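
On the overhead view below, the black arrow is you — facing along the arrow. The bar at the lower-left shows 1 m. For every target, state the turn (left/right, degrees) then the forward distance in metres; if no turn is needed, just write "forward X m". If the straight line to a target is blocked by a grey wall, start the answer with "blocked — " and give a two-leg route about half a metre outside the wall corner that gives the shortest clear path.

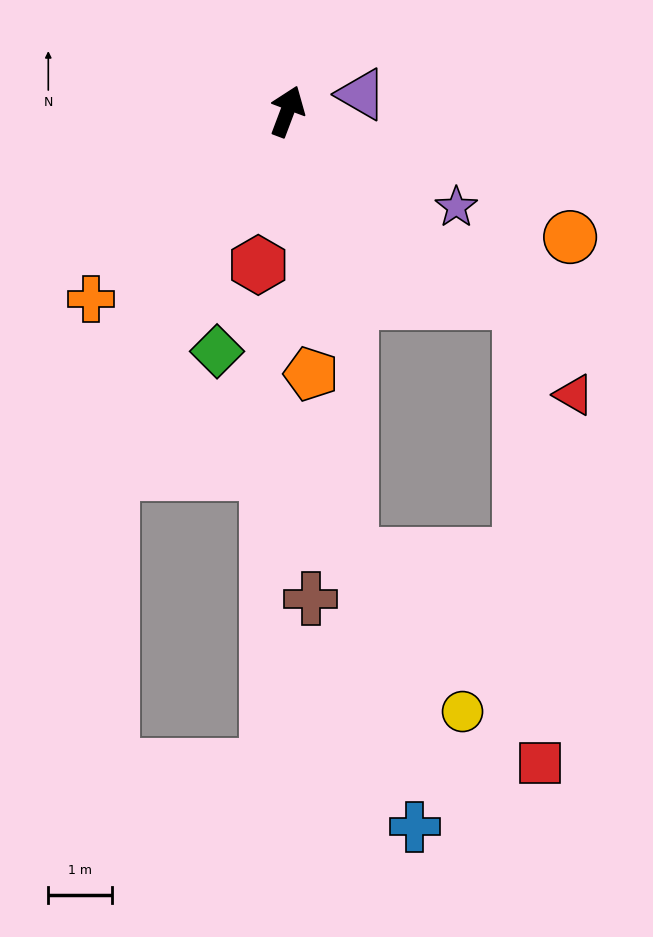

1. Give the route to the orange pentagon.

turn right 154°, forward 4.1 m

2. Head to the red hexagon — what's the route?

turn right 170°, forward 2.5 m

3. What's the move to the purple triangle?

turn right 56°, forward 1.2 m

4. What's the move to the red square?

blocked — turn right 109°, forward 4.7 m, then turn right 48°, forward 7.2 m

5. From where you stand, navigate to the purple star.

turn right 99°, forward 3.0 m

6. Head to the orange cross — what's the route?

turn left 154°, forward 4.3 m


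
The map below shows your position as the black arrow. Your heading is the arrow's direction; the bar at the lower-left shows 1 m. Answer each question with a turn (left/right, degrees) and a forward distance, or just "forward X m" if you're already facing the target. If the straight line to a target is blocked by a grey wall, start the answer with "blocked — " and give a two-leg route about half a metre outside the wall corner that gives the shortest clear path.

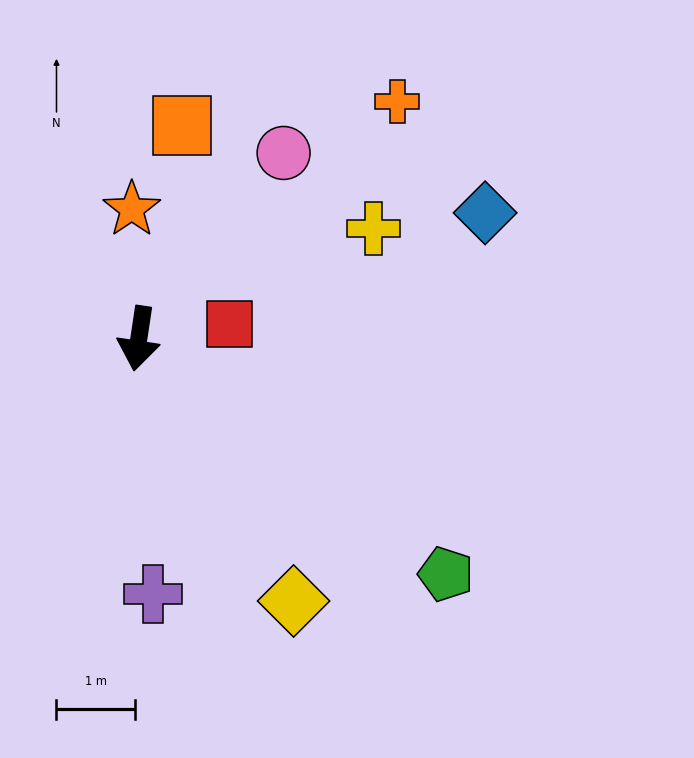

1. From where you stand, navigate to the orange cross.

turn left 141°, forward 4.5 m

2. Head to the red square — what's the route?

turn left 108°, forward 1.2 m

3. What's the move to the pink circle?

turn left 151°, forward 3.0 m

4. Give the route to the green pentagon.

turn left 61°, forward 4.9 m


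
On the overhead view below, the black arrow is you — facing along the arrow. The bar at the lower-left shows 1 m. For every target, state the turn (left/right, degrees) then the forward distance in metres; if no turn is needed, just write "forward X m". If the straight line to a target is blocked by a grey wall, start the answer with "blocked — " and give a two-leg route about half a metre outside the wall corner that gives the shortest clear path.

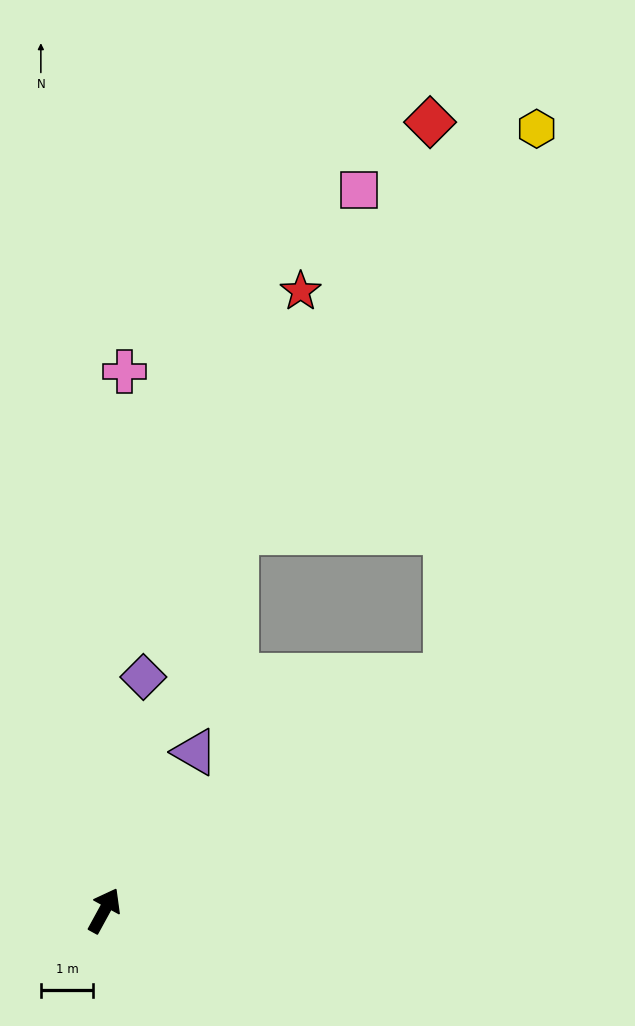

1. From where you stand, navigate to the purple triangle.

forward 3.5 m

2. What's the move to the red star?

turn left 11°, forward 12.4 m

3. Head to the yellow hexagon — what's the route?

blocked — turn right 27°, forward 7.9 m, then turn left 46°, forward 10.6 m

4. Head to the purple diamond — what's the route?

turn left 19°, forward 4.5 m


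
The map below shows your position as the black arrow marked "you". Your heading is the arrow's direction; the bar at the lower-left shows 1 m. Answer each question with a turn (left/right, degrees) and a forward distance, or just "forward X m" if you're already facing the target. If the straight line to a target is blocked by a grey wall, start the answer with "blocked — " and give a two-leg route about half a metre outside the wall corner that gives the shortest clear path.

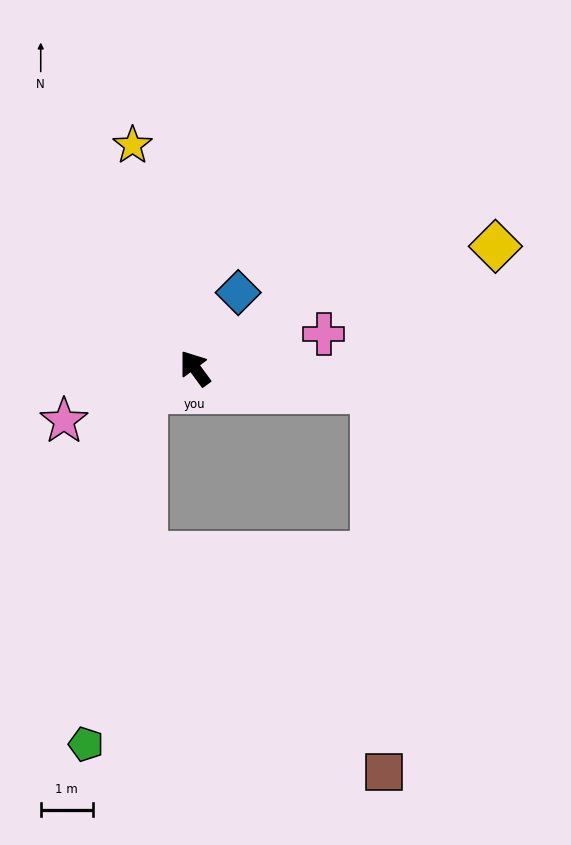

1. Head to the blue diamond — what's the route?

turn right 66°, forward 1.7 m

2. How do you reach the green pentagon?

blocked — turn left 79°, forward 1.1 m, then turn left 55°, forward 6.8 m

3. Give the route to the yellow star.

turn right 21°, forward 4.4 m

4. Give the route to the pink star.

turn left 76°, forward 2.7 m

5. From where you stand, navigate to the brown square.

blocked — turn right 134°, forward 3.4 m, then turn right 81°, forward 7.3 m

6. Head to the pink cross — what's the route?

turn right 111°, forward 2.6 m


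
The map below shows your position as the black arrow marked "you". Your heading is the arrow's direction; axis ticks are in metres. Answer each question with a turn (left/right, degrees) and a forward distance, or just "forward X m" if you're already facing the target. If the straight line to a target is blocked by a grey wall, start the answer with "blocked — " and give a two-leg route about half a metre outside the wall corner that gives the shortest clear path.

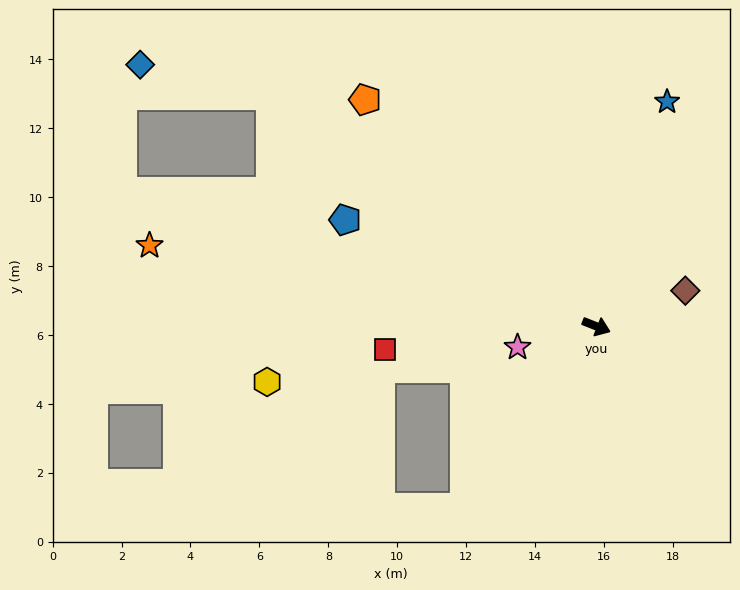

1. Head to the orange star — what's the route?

turn right 169°, forward 13.2 m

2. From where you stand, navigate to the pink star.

turn right 144°, forward 2.4 m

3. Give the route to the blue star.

turn left 94°, forward 6.8 m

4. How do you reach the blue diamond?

blocked — turn left 166°, forward 11.6 m, then turn left 22°, forward 3.9 m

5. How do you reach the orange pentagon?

turn left 157°, forward 9.4 m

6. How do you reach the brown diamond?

turn left 43°, forward 2.8 m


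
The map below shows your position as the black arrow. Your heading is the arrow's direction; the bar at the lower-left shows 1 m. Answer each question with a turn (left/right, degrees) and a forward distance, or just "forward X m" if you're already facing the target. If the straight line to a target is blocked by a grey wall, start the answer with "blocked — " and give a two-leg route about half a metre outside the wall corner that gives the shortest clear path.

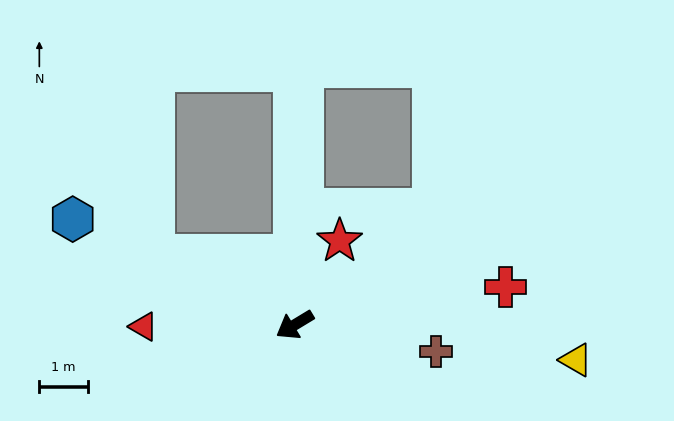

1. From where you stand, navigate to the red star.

turn right 149°, forward 2.0 m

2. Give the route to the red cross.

turn left 159°, forward 4.4 m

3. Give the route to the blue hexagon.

turn right 57°, forward 5.1 m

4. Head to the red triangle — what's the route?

turn right 31°, forward 3.1 m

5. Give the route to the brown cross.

turn left 138°, forward 3.0 m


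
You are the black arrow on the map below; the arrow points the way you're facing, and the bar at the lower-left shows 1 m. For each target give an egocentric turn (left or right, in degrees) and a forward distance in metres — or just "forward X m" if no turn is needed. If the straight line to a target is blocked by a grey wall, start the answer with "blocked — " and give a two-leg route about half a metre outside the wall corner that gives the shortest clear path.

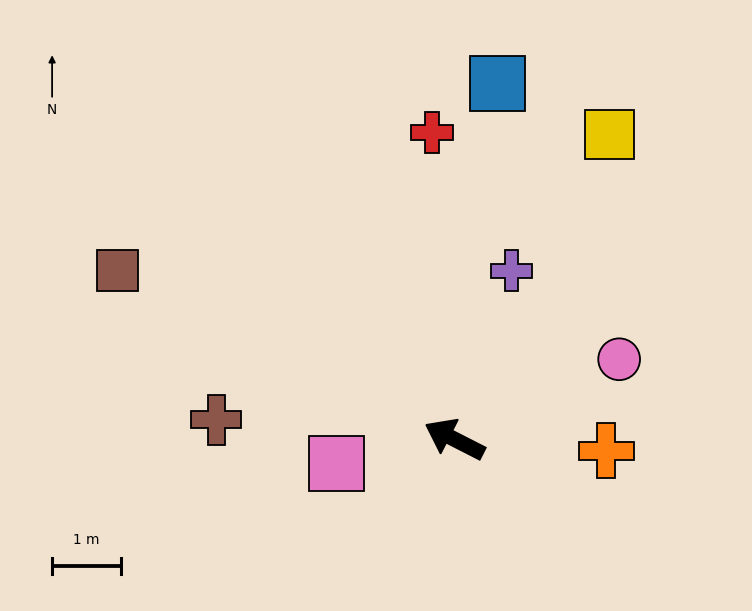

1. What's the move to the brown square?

forward 5.5 m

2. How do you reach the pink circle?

turn right 127°, forward 2.7 m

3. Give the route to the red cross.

turn right 59°, forward 4.5 m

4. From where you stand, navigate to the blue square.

turn right 70°, forward 5.2 m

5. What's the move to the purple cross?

turn right 82°, forward 2.6 m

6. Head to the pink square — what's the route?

turn left 39°, forward 1.8 m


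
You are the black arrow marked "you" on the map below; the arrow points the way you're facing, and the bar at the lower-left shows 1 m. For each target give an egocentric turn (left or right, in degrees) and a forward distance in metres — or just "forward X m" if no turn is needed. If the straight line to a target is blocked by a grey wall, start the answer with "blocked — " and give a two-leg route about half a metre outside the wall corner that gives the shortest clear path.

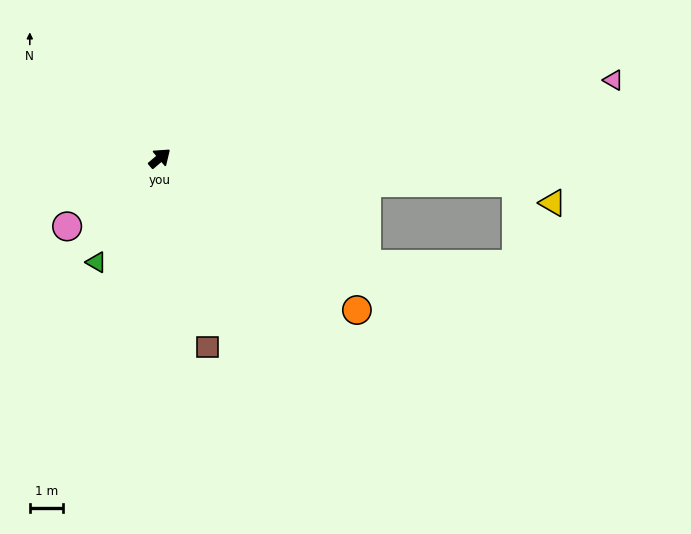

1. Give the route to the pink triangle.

turn right 31°, forward 13.7 m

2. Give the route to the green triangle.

turn right 162°, forward 3.6 m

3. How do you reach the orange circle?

turn right 78°, forward 7.4 m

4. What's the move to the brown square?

turn right 116°, forward 5.8 m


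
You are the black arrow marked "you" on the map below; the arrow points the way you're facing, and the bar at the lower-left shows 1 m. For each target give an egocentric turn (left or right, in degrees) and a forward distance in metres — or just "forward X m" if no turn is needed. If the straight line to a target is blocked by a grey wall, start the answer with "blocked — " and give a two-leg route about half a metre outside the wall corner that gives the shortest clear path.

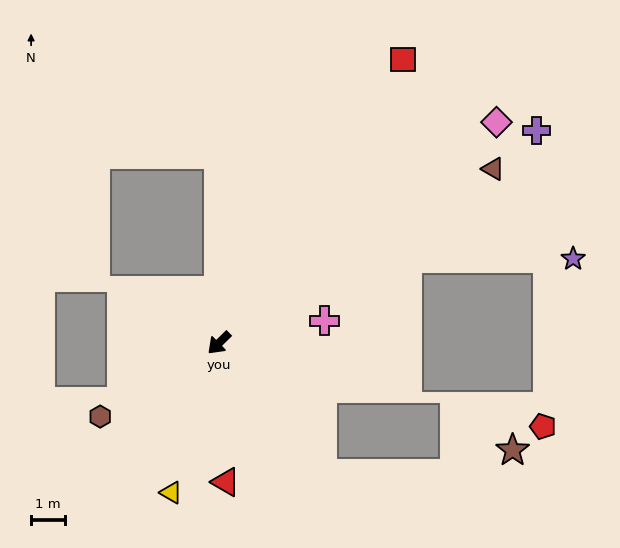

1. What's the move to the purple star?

blocked — turn left 160°, forward 6.0 m, then turn right 25°, forward 4.8 m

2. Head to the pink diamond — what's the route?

turn left 174°, forward 10.4 m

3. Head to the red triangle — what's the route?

turn left 48°, forward 4.1 m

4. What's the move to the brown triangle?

turn left 168°, forward 9.5 m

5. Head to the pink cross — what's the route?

turn left 147°, forward 3.2 m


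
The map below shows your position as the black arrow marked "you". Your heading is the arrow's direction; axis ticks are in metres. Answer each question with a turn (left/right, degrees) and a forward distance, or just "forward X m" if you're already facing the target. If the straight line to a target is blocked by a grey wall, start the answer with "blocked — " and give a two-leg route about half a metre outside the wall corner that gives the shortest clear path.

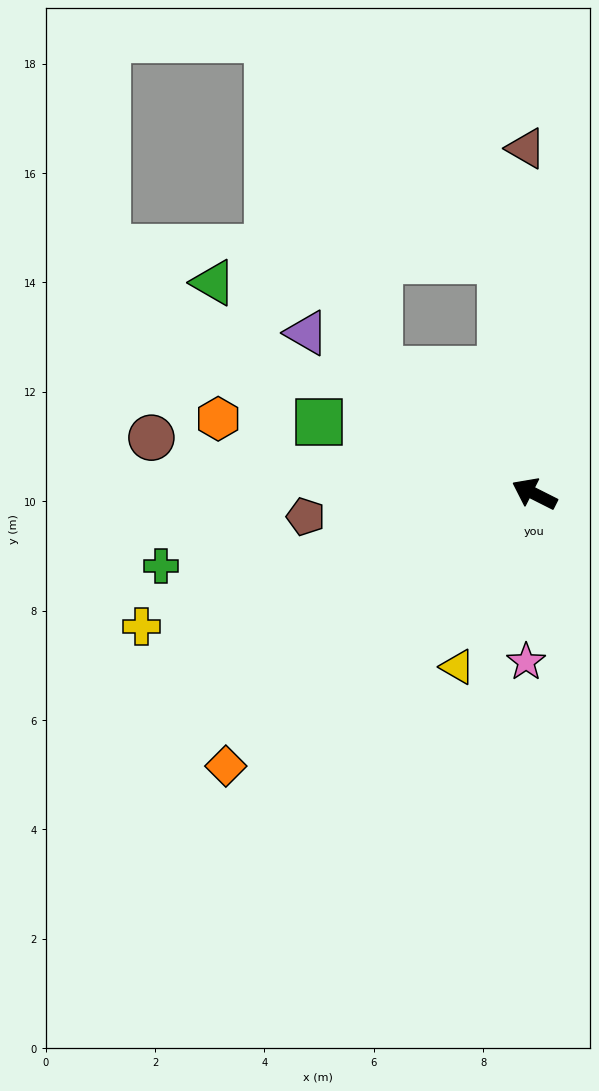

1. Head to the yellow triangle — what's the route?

turn left 93°, forward 3.5 m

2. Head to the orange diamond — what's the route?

turn left 68°, forward 7.5 m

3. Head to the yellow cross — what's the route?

turn left 45°, forward 7.6 m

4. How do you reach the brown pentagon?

turn left 32°, forward 4.2 m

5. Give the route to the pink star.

turn left 114°, forward 3.1 m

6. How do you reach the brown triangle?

turn right 62°, forward 6.3 m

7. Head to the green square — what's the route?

turn left 8°, forward 4.1 m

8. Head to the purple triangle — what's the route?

turn right 8°, forward 5.1 m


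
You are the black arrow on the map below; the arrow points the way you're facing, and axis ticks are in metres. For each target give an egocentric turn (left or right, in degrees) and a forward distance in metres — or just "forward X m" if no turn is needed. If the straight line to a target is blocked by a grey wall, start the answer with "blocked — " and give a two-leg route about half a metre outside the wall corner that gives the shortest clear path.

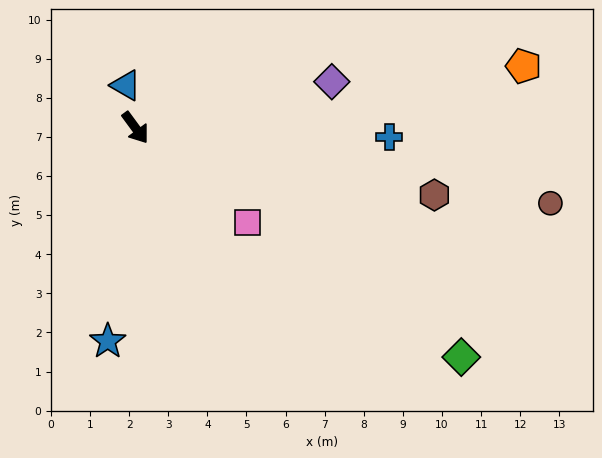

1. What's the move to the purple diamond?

turn left 67°, forward 5.2 m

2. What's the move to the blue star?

turn right 44°, forward 5.5 m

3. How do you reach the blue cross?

turn left 52°, forward 6.5 m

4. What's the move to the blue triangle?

turn left 156°, forward 1.1 m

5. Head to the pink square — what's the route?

turn left 14°, forward 3.8 m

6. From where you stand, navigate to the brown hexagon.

turn left 41°, forward 7.8 m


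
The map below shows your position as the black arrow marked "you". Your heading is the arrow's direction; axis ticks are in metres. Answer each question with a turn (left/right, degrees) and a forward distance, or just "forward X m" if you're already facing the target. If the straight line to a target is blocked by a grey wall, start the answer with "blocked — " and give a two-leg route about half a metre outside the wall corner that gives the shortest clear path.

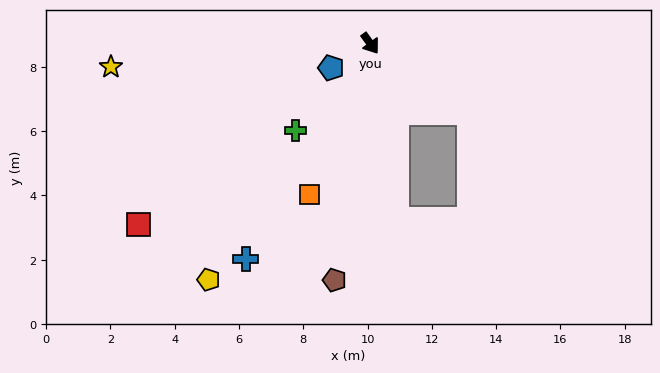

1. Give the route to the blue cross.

turn right 66°, forward 7.7 m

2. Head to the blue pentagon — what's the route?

turn right 94°, forward 1.4 m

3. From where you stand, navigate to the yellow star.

turn right 121°, forward 8.1 m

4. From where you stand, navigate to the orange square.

turn right 58°, forward 5.1 m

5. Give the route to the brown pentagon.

turn right 44°, forward 7.4 m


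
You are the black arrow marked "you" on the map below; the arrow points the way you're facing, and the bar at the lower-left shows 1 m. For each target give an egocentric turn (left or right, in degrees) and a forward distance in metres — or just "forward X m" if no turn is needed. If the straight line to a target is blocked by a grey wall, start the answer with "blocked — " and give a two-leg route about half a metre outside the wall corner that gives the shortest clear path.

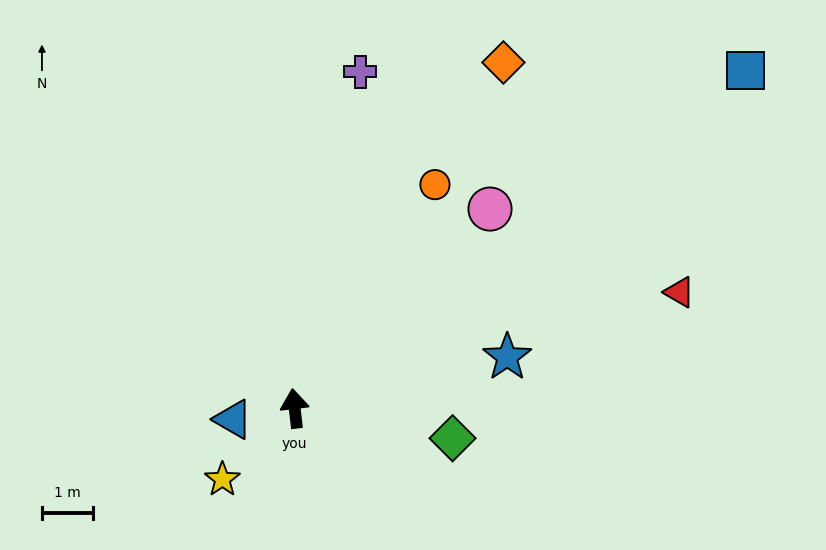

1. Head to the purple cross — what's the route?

turn right 18°, forward 6.7 m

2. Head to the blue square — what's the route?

turn right 60°, forward 11.0 m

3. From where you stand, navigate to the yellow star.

turn left 128°, forward 2.0 m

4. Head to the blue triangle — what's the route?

turn left 93°, forward 1.2 m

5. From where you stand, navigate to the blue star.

turn right 83°, forward 4.3 m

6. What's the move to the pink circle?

turn right 51°, forward 5.4 m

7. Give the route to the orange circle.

turn right 39°, forward 5.1 m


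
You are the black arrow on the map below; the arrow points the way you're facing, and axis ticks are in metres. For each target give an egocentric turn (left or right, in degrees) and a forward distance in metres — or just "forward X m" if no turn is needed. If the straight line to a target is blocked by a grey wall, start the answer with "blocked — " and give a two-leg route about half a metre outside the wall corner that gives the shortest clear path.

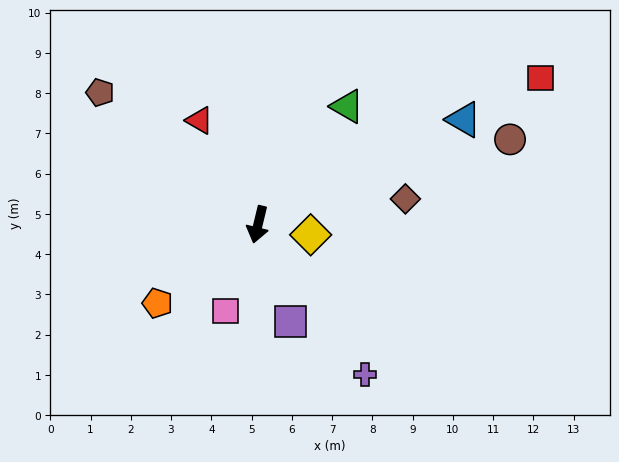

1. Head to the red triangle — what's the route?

turn right 137°, forward 3.0 m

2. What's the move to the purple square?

turn left 32°, forward 2.5 m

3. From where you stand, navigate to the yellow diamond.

turn left 93°, forward 1.3 m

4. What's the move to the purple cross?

turn left 49°, forward 4.6 m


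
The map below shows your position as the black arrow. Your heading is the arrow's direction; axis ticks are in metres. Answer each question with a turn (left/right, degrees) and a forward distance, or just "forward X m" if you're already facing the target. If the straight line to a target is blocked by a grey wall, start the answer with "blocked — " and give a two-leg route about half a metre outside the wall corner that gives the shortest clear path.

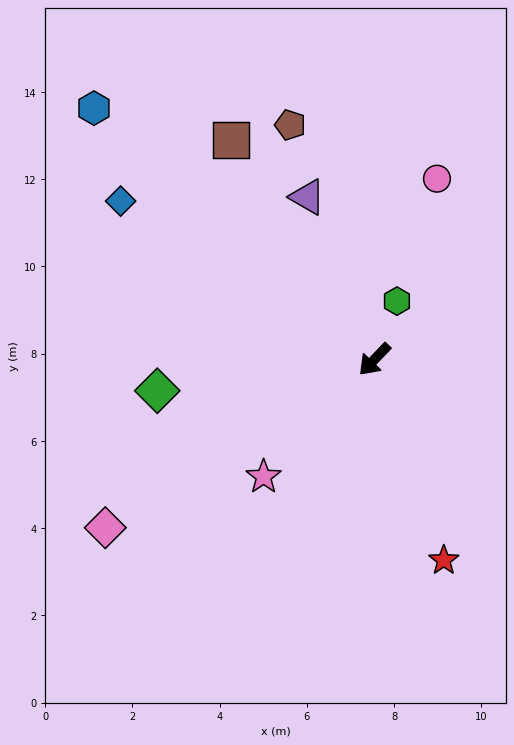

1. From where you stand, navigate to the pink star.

forward 3.7 m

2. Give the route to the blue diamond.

turn right 78°, forward 6.9 m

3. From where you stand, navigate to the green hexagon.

turn right 157°, forward 1.4 m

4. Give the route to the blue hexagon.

turn right 88°, forward 8.6 m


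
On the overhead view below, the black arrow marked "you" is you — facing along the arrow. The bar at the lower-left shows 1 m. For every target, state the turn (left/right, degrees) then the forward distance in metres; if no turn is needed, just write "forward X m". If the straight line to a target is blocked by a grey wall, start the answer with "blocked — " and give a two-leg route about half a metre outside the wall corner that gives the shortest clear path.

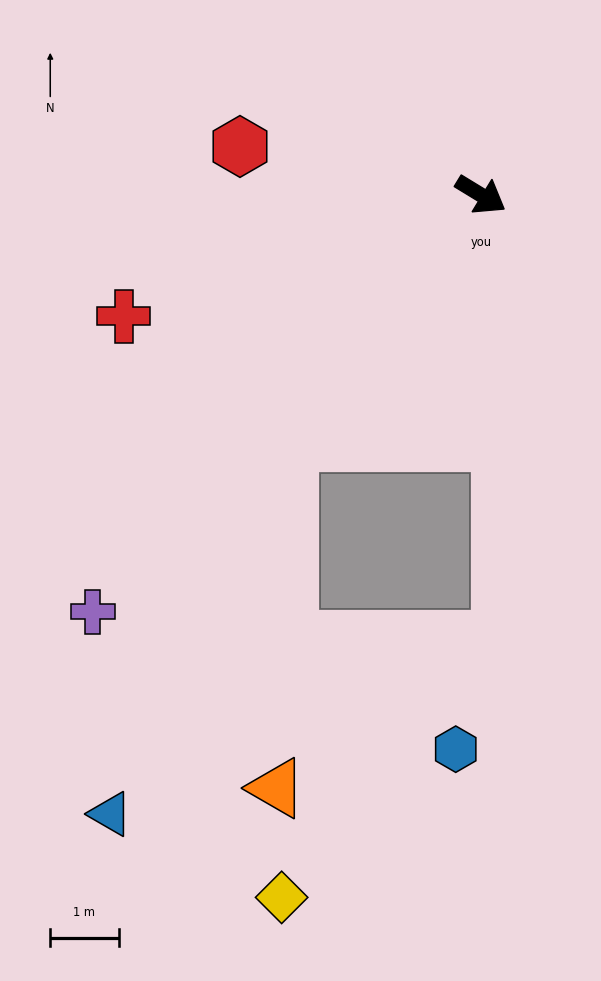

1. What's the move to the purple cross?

turn right 102°, forward 8.3 m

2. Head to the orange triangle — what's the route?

blocked — turn right 96°, forward 4.6 m, then turn left 35°, forward 5.1 m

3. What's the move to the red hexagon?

turn right 160°, forward 3.6 m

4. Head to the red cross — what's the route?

turn right 130°, forward 5.5 m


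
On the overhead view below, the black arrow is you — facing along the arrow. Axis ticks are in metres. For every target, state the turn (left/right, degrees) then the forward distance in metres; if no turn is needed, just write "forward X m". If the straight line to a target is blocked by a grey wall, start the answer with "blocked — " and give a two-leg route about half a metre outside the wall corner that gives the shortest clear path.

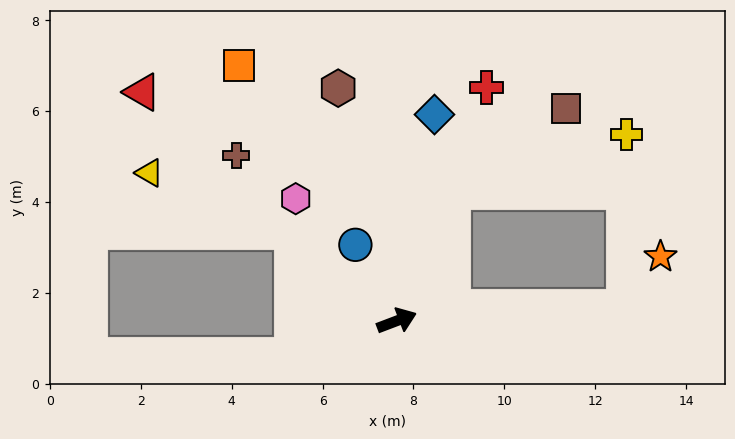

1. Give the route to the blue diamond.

turn left 59°, forward 4.6 m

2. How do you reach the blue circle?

turn left 98°, forward 1.9 m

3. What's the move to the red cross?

turn left 48°, forward 5.5 m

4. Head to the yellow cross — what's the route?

blocked — turn left 46°, forward 3.1 m, then turn right 49°, forward 4.0 m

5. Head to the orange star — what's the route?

blocked — turn right 18°, forward 5.0 m, then turn left 53°, forward 1.4 m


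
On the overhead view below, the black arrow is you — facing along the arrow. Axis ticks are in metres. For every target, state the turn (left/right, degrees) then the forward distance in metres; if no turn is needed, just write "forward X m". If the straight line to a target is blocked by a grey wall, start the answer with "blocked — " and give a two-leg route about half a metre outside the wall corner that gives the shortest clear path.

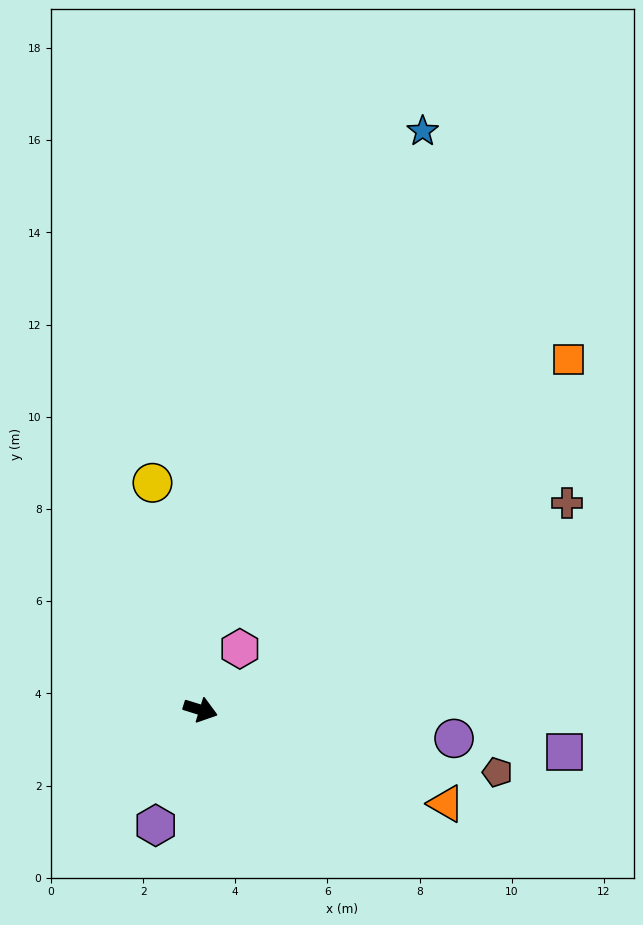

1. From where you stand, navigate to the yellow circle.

turn left 119°, forward 5.0 m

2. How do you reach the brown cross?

turn left 47°, forward 9.1 m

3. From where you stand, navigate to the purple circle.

turn left 11°, forward 5.5 m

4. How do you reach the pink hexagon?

turn left 74°, forward 1.6 m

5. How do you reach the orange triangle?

turn right 4°, forward 5.7 m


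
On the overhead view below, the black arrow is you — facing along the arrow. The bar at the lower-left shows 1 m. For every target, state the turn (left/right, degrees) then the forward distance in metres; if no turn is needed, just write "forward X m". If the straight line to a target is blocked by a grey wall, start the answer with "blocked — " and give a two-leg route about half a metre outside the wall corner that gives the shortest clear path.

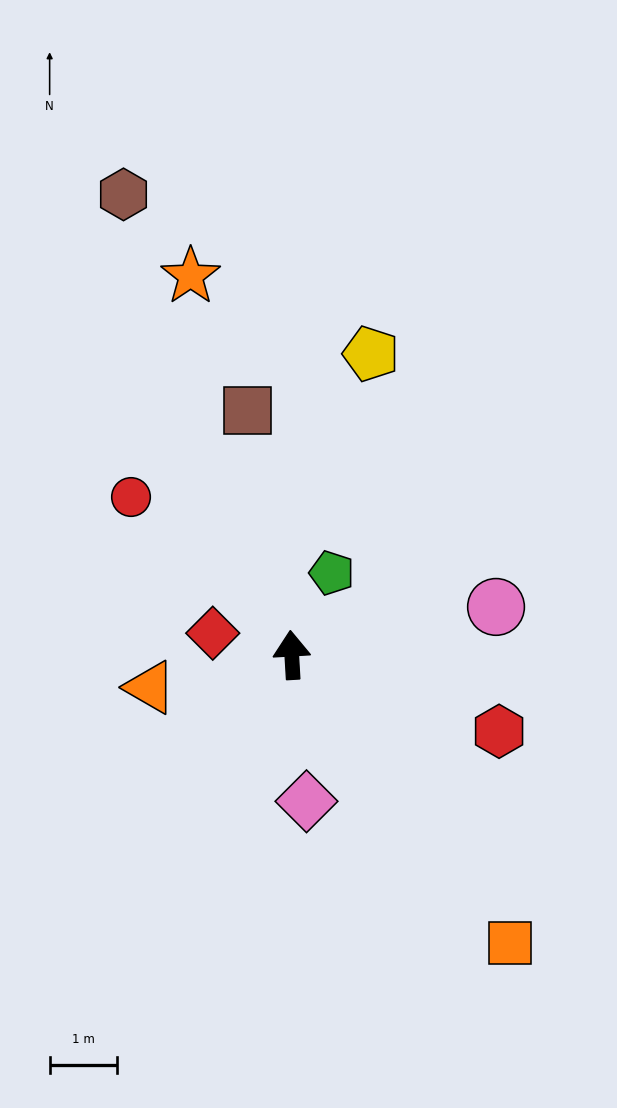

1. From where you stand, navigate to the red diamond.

turn left 71°, forward 1.2 m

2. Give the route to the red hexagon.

turn right 114°, forward 3.3 m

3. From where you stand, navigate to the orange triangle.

turn left 100°, forward 2.2 m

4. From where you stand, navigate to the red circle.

turn left 42°, forward 3.4 m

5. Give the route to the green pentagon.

turn right 29°, forward 1.4 m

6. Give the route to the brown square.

turn left 7°, forward 3.7 m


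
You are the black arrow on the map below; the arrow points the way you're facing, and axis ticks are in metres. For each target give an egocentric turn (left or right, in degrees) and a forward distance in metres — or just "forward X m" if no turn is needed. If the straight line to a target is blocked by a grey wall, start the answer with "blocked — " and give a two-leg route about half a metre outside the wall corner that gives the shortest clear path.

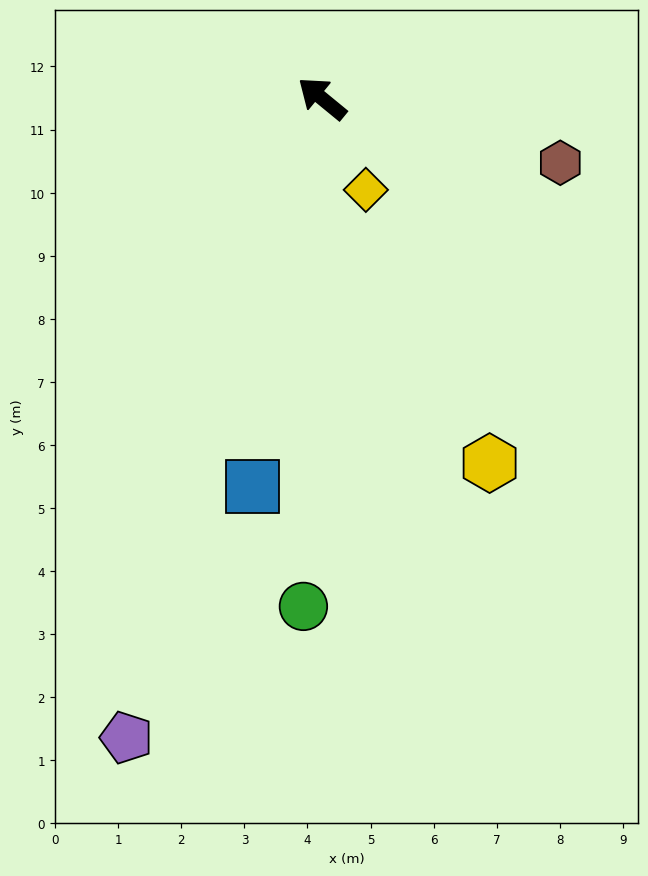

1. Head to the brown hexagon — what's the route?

turn right 156°, forward 3.9 m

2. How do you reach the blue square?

turn left 119°, forward 6.3 m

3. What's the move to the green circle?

turn left 127°, forward 8.1 m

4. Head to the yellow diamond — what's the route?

turn left 155°, forward 1.6 m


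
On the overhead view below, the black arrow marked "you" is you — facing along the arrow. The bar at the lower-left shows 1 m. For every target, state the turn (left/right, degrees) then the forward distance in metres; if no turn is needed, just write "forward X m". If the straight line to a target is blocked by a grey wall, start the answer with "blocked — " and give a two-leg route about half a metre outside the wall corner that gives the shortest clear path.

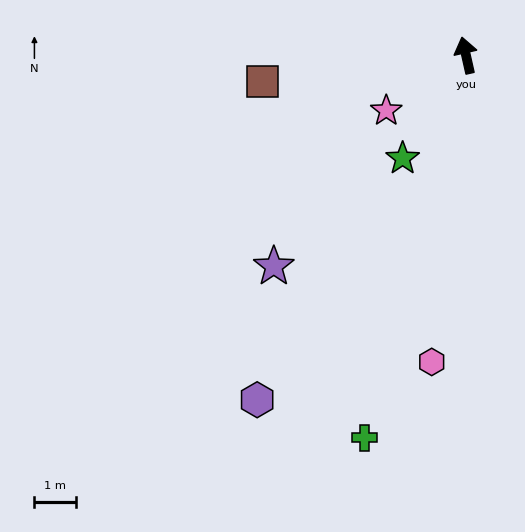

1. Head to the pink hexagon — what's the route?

turn left 161°, forward 7.3 m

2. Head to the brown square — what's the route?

turn left 85°, forward 4.9 m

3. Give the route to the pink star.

turn left 112°, forward 2.3 m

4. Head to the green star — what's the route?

turn left 136°, forward 2.9 m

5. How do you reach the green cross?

turn left 152°, forward 9.4 m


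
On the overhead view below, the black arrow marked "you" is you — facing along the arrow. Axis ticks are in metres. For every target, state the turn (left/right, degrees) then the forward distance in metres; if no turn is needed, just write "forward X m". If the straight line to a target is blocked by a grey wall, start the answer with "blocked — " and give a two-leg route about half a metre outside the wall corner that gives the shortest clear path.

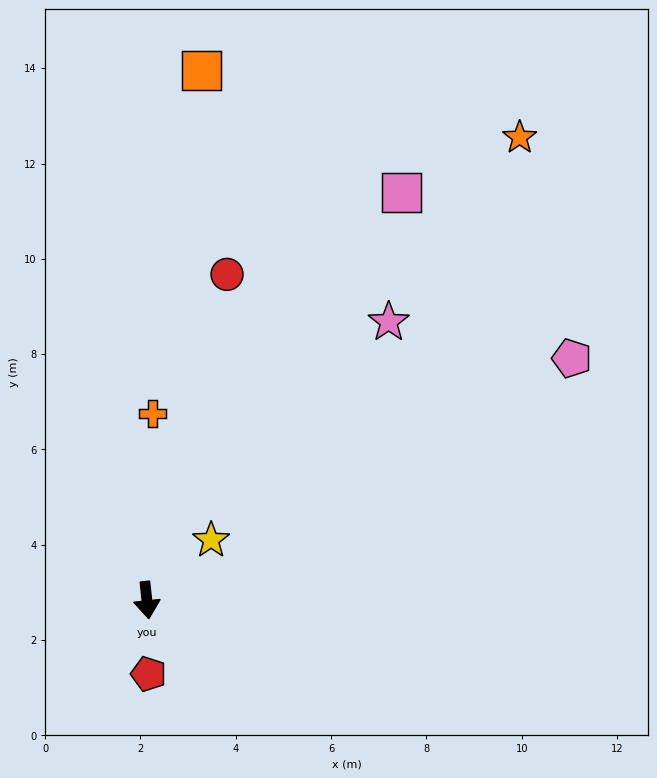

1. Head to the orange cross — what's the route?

turn left 172°, forward 3.9 m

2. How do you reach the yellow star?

turn left 127°, forward 1.8 m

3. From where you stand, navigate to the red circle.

turn left 160°, forward 7.0 m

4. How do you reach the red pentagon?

turn right 5°, forward 1.5 m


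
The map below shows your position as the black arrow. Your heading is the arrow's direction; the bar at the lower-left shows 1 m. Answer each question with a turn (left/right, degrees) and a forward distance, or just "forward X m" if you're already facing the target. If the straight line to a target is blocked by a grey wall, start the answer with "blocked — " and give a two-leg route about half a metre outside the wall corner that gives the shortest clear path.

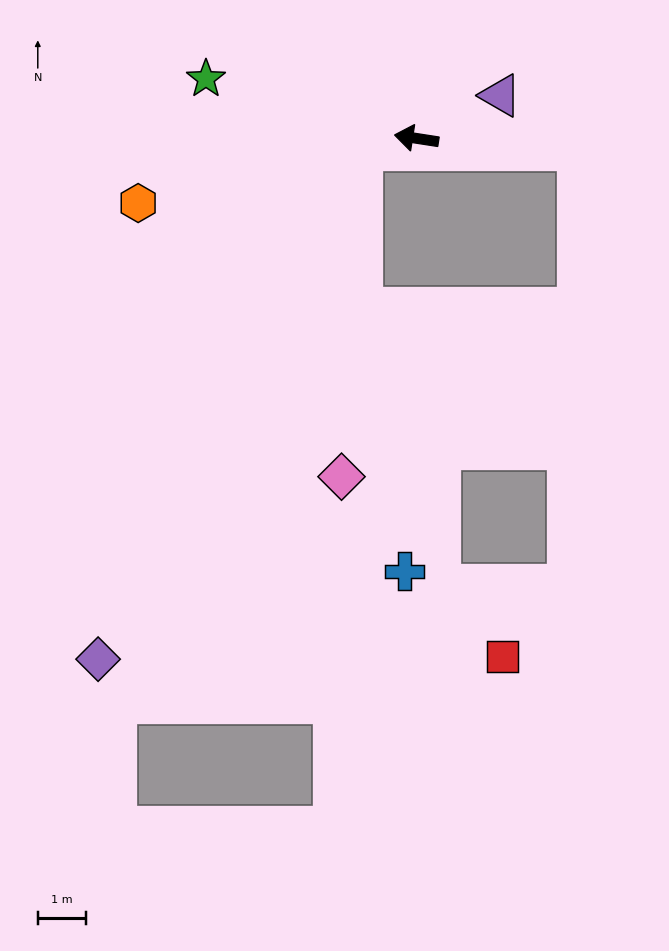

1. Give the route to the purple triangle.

turn right 144°, forward 2.0 m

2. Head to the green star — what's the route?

turn right 7°, forward 4.6 m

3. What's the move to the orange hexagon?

turn left 22°, forward 5.9 m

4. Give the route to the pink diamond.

blocked — turn left 21°, forward 1.2 m, then turn left 74°, forward 6.8 m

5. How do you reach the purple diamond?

blocked — turn left 21°, forward 1.2 m, then turn left 50°, forward 11.9 m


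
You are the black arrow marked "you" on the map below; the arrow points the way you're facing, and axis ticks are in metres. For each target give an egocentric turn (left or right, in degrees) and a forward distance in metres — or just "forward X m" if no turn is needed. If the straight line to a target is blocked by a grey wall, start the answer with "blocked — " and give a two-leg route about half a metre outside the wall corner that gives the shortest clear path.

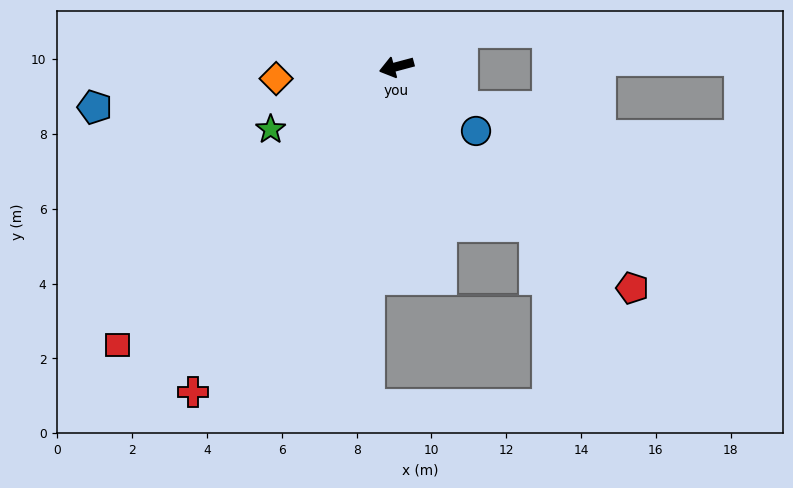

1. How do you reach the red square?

turn left 30°, forward 10.5 m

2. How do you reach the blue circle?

turn left 126°, forward 2.7 m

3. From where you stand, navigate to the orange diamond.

turn right 9°, forward 3.2 m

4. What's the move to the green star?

turn left 12°, forward 3.8 m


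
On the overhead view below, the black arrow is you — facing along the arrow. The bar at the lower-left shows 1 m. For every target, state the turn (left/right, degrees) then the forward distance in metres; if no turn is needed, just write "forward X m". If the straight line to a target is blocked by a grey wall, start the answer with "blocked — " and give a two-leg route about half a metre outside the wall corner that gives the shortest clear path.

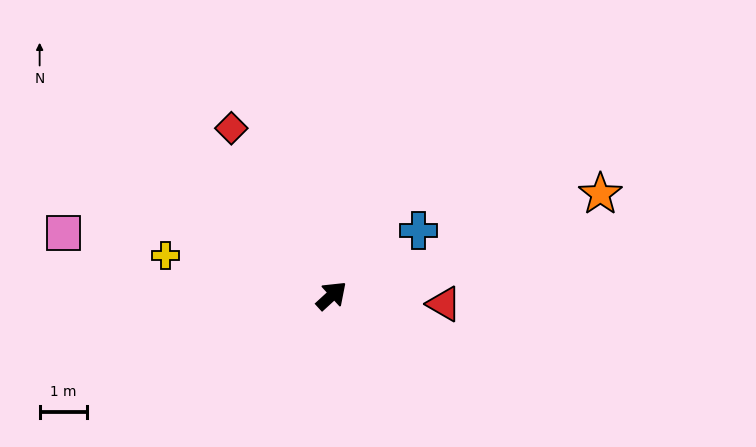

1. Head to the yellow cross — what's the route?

turn left 124°, forward 3.6 m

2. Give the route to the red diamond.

turn left 78°, forward 4.1 m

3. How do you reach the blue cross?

turn right 6°, forward 2.3 m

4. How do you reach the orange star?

turn right 22°, forward 6.0 m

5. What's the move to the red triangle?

turn right 47°, forward 2.4 m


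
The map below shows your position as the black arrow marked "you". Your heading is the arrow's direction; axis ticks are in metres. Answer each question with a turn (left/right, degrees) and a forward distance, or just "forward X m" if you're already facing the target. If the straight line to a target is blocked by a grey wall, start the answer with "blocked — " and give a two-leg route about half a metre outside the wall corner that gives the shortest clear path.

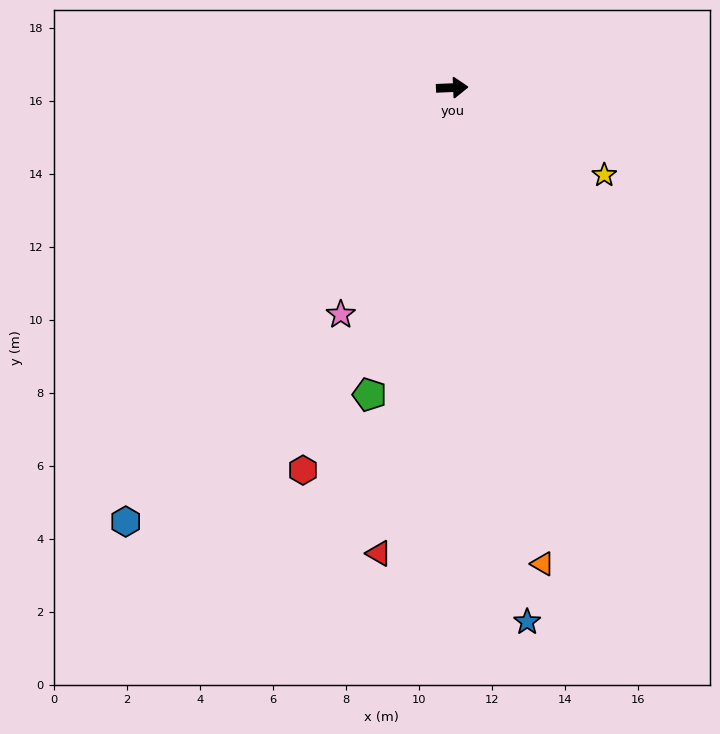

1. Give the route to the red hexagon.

turn right 114°, forward 11.2 m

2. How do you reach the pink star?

turn right 119°, forward 6.9 m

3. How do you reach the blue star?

turn right 84°, forward 14.8 m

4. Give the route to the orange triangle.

turn right 82°, forward 13.3 m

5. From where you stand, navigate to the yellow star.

turn right 32°, forward 4.8 m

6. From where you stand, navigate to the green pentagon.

turn right 107°, forward 8.7 m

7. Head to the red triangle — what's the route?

turn right 101°, forward 12.9 m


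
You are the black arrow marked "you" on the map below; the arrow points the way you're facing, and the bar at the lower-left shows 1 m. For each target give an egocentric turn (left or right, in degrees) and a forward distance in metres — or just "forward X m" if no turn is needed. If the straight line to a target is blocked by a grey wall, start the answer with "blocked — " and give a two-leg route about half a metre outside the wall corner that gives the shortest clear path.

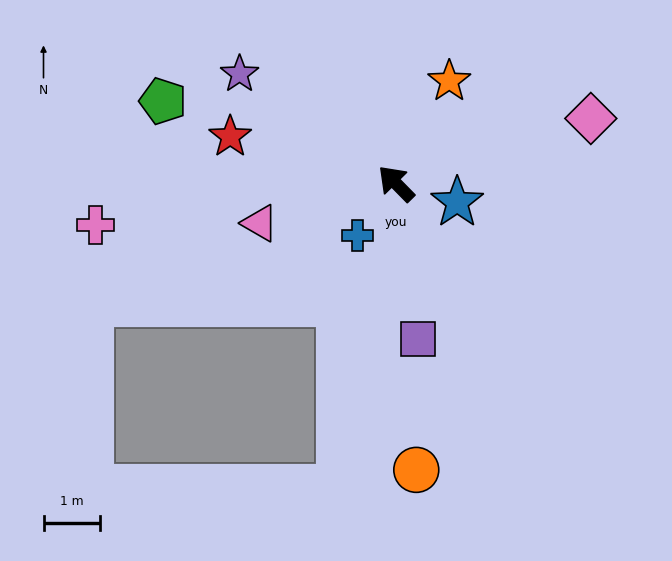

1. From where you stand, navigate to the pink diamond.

turn right 116°, forward 3.7 m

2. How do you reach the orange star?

turn right 72°, forward 2.1 m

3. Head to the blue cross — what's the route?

turn left 99°, forward 1.1 m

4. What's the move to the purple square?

turn left 143°, forward 2.8 m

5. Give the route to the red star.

turn left 30°, forward 3.1 m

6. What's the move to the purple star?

turn left 11°, forward 3.4 m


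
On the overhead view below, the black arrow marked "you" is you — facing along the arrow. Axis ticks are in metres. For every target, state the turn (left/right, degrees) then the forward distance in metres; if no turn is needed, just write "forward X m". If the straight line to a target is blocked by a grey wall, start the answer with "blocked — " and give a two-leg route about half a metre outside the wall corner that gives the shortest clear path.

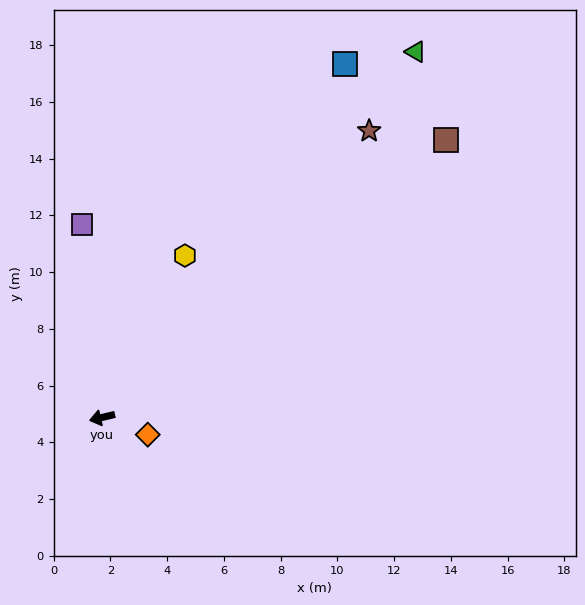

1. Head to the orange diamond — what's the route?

turn left 146°, forward 1.7 m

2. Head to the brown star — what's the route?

turn right 146°, forward 13.8 m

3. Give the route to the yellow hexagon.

turn right 130°, forward 6.4 m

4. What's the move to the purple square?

turn right 97°, forward 6.8 m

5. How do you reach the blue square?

turn right 138°, forward 15.1 m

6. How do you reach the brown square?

turn right 154°, forward 15.6 m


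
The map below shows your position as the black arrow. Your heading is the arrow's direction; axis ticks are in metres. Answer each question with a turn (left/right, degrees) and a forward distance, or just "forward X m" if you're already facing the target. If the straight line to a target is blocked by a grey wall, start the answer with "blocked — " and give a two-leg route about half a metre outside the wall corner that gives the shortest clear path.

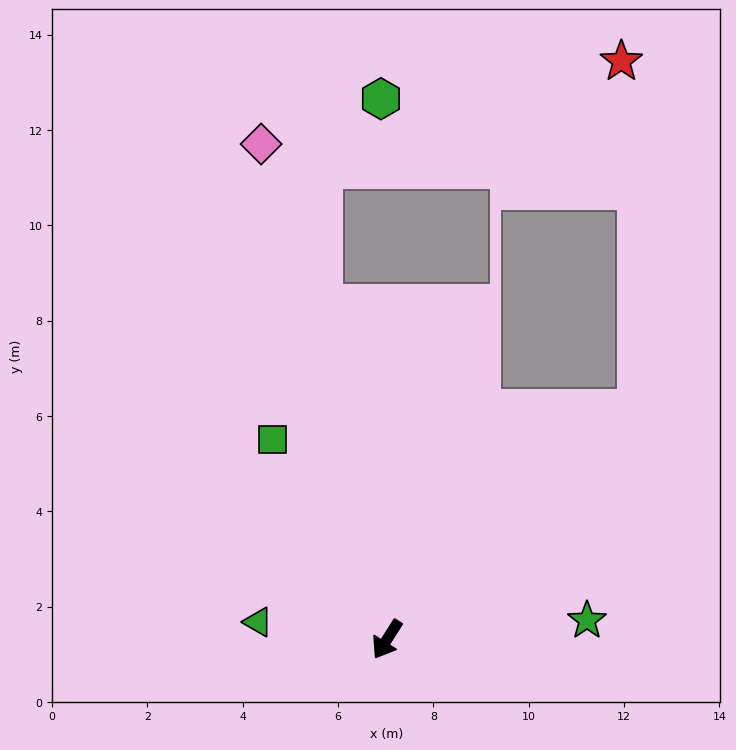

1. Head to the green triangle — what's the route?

turn right 65°, forward 2.7 m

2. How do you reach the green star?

turn left 128°, forward 4.2 m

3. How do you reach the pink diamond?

turn right 133°, forward 10.7 m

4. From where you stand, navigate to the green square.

turn right 118°, forward 4.8 m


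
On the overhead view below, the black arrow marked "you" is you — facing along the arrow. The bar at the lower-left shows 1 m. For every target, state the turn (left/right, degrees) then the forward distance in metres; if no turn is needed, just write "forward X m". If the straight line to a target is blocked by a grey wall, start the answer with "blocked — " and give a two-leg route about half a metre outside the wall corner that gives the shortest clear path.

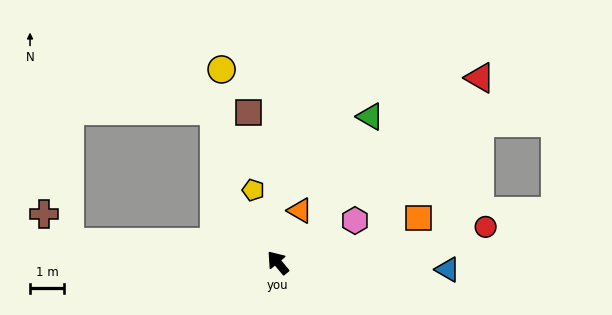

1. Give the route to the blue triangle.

turn right 132°, forward 4.9 m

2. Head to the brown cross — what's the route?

blocked — turn left 45°, forward 6.1 m, then turn right 42°, forward 1.1 m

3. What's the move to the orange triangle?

turn right 63°, forward 1.6 m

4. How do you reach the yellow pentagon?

turn right 21°, forward 2.2 m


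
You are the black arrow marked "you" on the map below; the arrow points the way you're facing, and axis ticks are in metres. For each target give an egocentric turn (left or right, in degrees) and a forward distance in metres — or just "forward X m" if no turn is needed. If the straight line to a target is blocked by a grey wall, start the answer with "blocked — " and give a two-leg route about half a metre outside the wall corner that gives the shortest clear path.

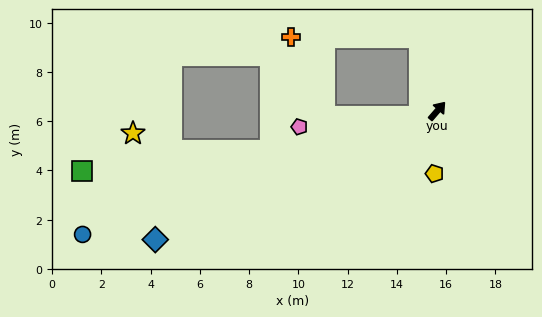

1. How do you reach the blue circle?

turn left 150°, forward 15.3 m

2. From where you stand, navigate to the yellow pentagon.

turn right 142°, forward 2.6 m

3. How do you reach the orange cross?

blocked — turn left 55°, forward 3.0 m, then turn left 75°, forward 5.2 m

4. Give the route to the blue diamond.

turn left 155°, forward 12.6 m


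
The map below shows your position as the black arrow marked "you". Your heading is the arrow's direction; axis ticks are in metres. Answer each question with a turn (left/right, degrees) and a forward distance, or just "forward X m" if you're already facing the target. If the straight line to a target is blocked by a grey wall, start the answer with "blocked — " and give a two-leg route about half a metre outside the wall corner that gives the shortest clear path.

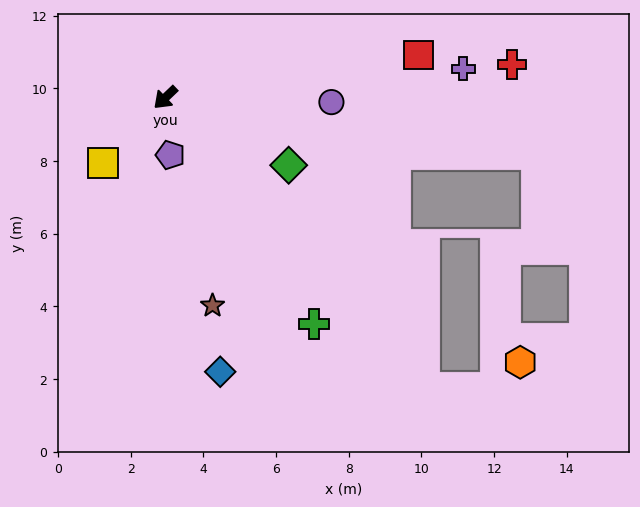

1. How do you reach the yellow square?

turn left 3°, forward 2.5 m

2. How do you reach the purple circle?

turn left 135°, forward 4.6 m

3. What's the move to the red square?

turn left 146°, forward 7.1 m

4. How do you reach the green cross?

turn left 80°, forward 7.4 m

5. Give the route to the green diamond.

turn left 108°, forward 3.9 m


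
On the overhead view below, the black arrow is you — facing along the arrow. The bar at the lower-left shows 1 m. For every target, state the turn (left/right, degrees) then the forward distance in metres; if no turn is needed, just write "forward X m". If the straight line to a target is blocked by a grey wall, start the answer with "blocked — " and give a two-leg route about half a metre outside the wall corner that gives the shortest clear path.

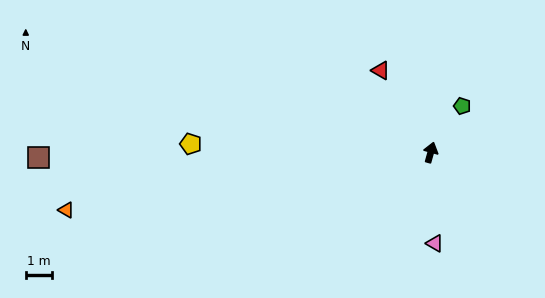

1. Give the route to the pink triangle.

turn right 162°, forward 3.4 m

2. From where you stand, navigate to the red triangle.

turn left 47°, forward 3.6 m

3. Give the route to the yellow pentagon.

turn left 104°, forward 9.0 m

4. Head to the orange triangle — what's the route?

turn left 115°, forward 13.9 m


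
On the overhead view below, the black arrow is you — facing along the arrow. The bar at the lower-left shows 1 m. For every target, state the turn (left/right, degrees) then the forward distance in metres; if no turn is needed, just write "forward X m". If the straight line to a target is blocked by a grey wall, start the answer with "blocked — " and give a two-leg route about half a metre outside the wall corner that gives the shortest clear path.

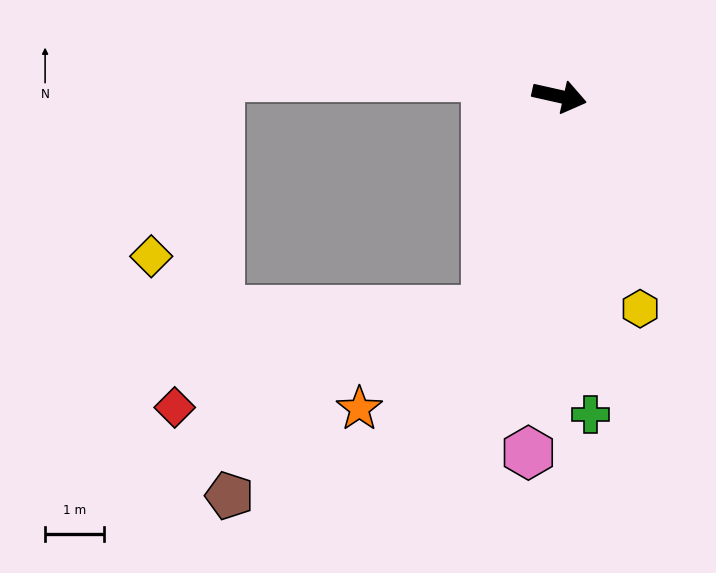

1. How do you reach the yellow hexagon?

turn right 57°, forward 3.8 m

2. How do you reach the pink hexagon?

turn right 82°, forward 6.0 m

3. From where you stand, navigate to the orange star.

blocked — turn right 96°, forward 3.8 m, then turn right 34°, forward 2.7 m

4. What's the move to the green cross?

turn right 72°, forward 5.4 m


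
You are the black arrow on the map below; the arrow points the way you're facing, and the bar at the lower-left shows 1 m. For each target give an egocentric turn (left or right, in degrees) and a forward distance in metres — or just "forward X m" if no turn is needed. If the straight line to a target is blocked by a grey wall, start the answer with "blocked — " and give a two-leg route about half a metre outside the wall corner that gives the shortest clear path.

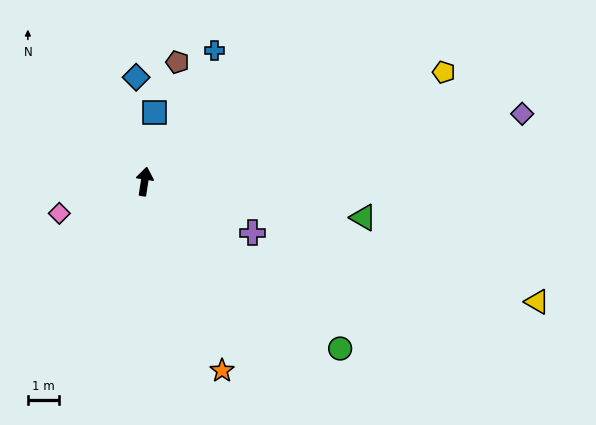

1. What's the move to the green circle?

turn right 122°, forward 8.3 m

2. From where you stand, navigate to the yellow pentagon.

turn right 61°, forward 10.3 m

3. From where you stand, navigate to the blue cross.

turn right 19°, forward 4.8 m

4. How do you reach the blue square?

forward 2.3 m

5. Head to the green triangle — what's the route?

turn right 91°, forward 7.2 m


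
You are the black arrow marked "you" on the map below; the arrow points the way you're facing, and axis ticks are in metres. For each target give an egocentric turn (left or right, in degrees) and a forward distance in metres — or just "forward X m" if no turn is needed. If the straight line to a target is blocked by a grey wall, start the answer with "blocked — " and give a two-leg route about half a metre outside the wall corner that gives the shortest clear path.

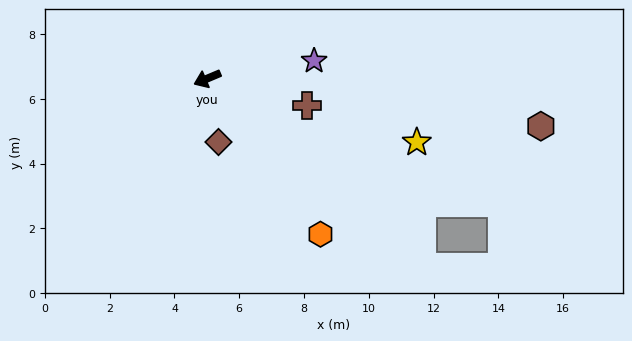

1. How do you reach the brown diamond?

turn left 77°, forward 2.0 m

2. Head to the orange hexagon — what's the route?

turn left 103°, forward 5.9 m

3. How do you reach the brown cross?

turn left 142°, forward 3.2 m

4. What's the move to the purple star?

turn left 167°, forward 3.3 m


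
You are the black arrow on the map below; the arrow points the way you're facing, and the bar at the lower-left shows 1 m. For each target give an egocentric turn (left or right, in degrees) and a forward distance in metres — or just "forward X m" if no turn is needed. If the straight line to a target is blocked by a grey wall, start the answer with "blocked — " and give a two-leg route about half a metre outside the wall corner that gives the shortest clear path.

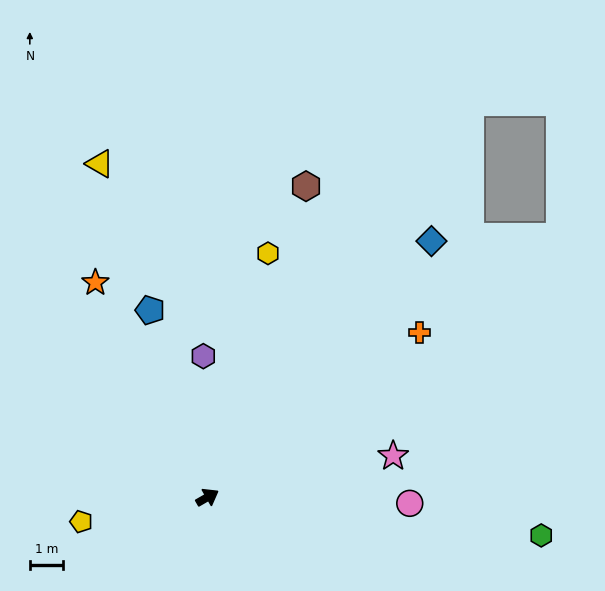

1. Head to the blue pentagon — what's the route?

turn left 77°, forward 5.8 m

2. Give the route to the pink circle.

turn right 32°, forward 6.0 m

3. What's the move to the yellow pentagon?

turn left 161°, forward 3.8 m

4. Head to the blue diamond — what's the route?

turn left 19°, forward 10.1 m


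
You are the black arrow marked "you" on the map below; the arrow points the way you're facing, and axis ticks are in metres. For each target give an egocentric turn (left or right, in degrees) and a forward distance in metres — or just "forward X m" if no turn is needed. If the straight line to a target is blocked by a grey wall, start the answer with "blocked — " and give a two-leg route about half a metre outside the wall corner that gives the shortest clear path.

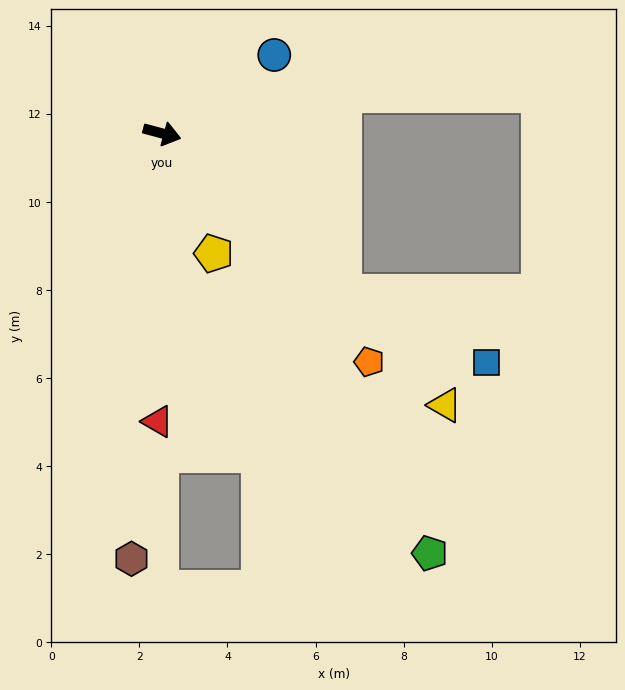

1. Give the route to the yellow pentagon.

turn right 52°, forward 3.0 m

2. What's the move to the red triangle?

turn right 76°, forward 6.5 m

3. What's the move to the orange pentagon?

turn right 33°, forward 7.0 m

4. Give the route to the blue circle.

turn left 50°, forward 3.1 m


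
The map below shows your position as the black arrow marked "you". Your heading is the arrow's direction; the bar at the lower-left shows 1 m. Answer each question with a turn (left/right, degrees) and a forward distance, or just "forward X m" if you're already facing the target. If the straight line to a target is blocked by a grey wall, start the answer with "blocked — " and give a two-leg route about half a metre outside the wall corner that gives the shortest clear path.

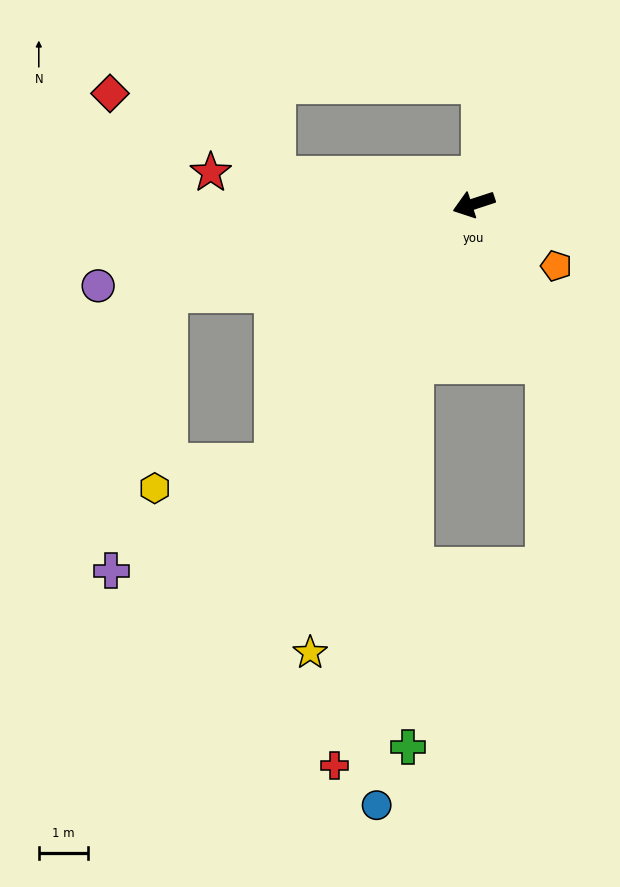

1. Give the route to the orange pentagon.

turn left 125°, forward 2.1 m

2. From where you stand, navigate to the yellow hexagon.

blocked — turn left 34°, forward 6.7 m, then turn right 41°, forward 2.5 m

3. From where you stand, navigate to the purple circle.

turn right 6°, forward 7.8 m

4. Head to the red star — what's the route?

turn right 25°, forward 5.4 m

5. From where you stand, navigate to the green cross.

blocked — turn left 51°, forward 3.5 m, then turn left 20°, forward 7.8 m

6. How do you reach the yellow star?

turn left 52°, forward 9.7 m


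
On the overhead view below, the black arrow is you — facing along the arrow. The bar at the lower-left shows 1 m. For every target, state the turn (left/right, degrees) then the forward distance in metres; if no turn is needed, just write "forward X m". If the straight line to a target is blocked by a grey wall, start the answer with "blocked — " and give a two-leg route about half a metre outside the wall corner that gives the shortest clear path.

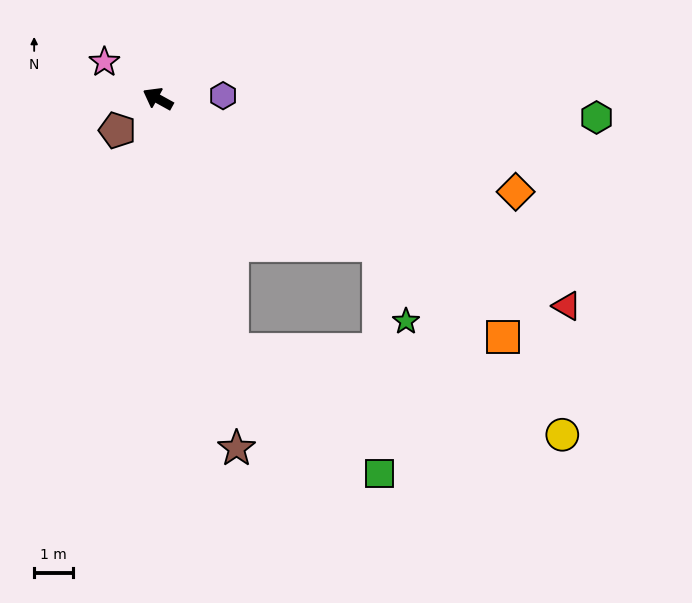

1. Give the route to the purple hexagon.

turn right 148°, forward 1.7 m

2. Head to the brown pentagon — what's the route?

turn left 67°, forward 1.3 m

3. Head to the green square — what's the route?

blocked — turn left 136°, forward 6.8 m, then turn left 33°, forward 5.0 m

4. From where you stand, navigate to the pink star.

turn right 6°, forward 1.7 m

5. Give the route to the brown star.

turn left 132°, forward 9.3 m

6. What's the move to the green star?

blocked — turn left 175°, forward 6.9 m, then turn right 36°, forward 2.1 m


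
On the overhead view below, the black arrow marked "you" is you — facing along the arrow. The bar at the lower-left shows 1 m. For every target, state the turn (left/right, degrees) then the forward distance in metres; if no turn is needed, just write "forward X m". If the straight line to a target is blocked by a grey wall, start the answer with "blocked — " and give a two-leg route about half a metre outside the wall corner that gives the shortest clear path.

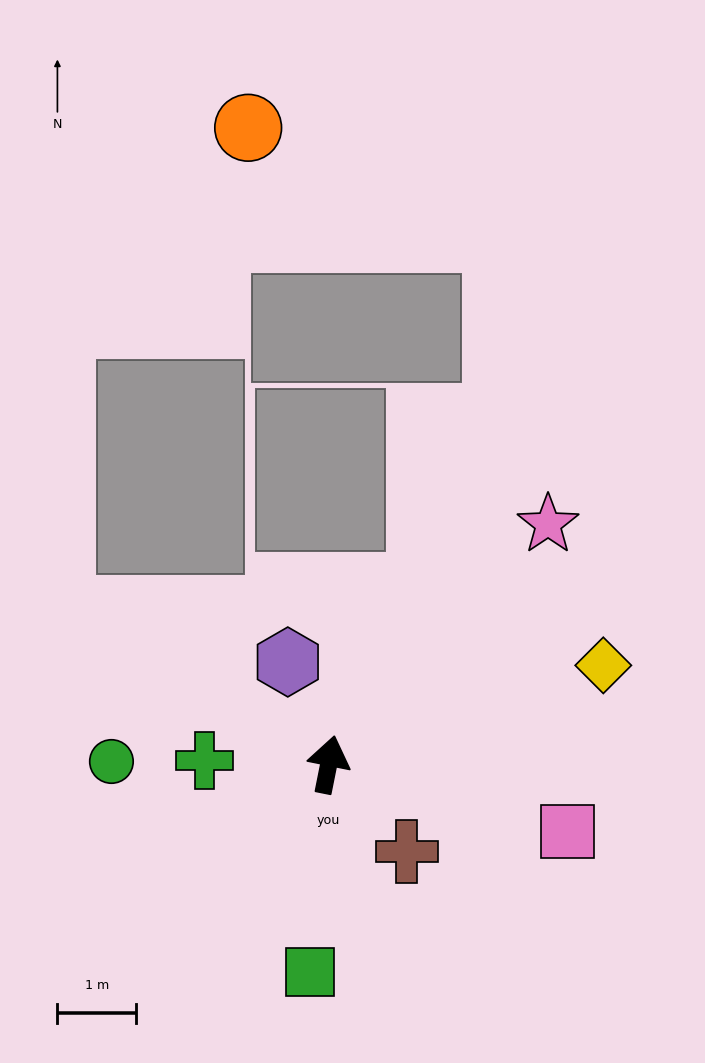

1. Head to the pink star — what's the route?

turn right 31°, forward 4.1 m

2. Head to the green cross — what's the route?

turn left 100°, forward 1.6 m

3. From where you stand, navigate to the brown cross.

turn right 127°, forward 1.5 m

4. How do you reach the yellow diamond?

turn right 59°, forward 3.7 m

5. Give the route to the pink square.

turn right 94°, forward 3.1 m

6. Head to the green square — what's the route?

turn right 174°, forward 2.6 m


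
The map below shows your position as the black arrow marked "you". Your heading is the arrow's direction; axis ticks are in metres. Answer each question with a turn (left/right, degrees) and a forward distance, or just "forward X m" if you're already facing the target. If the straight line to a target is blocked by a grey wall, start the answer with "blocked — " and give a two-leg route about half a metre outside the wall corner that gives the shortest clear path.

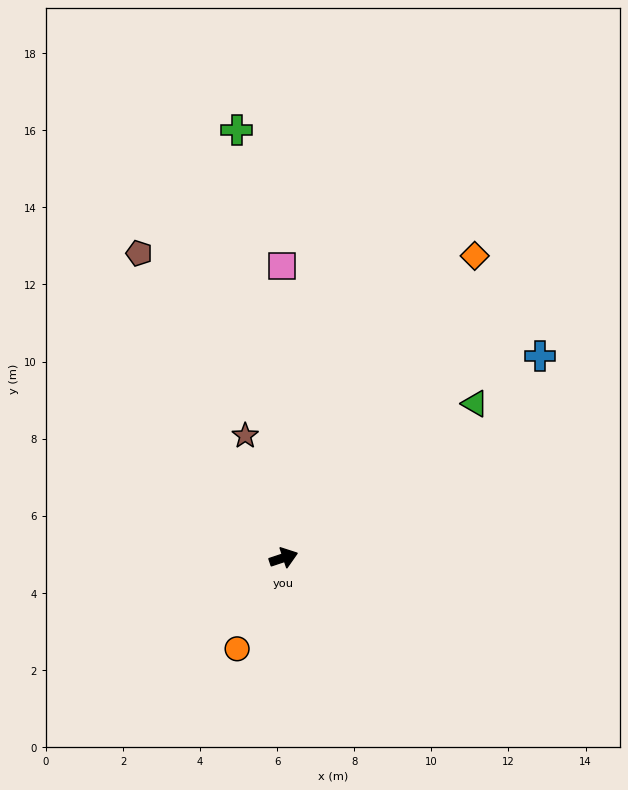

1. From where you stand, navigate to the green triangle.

turn left 20°, forward 6.4 m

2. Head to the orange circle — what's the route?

turn right 136°, forward 2.7 m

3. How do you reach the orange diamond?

turn left 39°, forward 9.3 m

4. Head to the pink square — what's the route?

turn left 72°, forward 7.6 m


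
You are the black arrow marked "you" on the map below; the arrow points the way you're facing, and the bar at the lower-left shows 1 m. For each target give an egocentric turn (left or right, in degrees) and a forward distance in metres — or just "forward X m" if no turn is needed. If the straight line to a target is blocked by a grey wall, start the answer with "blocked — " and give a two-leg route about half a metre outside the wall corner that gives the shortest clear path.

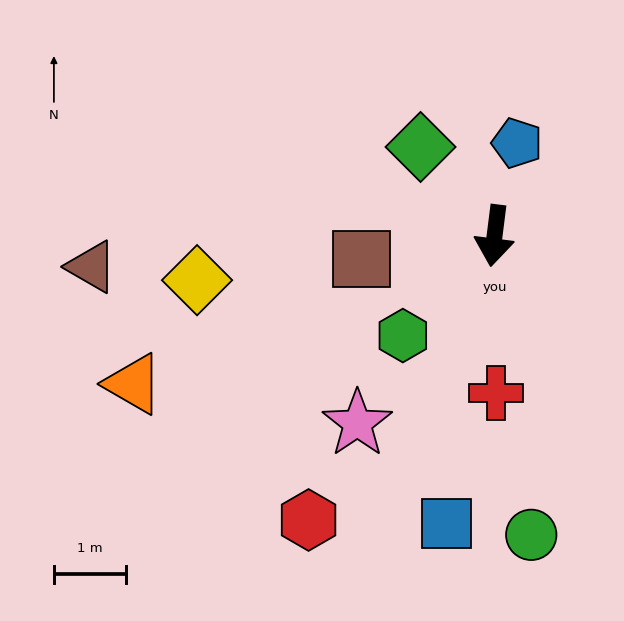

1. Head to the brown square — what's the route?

turn right 73°, forward 1.9 m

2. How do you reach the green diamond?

turn right 133°, forward 1.6 m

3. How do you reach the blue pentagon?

turn left 174°, forward 1.3 m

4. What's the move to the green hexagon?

turn right 35°, forward 1.9 m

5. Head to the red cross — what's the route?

turn left 8°, forward 2.2 m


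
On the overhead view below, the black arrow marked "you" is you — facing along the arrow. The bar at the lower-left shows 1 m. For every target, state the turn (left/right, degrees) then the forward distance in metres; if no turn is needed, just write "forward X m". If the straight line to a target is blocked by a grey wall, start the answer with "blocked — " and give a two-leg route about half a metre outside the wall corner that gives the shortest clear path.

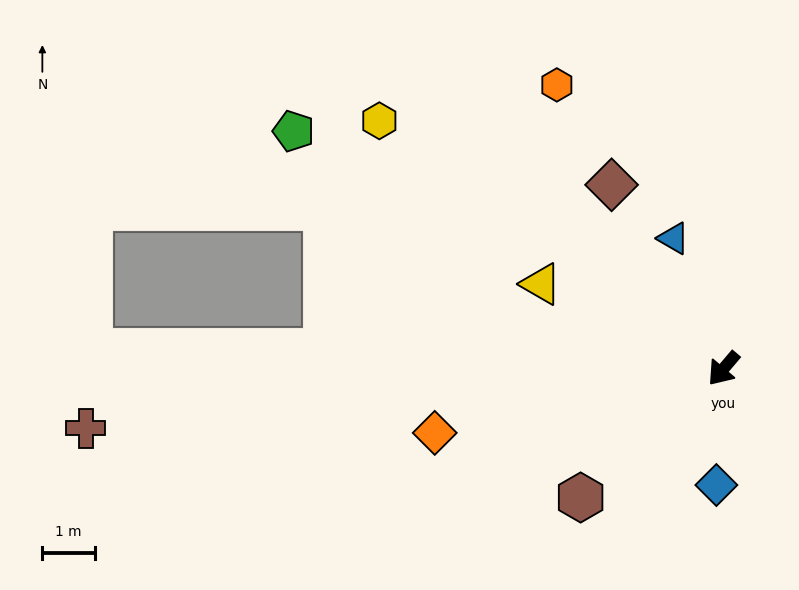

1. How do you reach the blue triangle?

turn right 119°, forward 2.7 m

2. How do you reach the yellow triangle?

turn right 75°, forward 3.8 m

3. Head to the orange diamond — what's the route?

turn right 37°, forward 5.7 m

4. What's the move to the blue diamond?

turn left 37°, forward 2.2 m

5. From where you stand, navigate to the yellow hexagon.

turn right 85°, forward 8.1 m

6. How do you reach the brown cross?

turn right 44°, forward 12.3 m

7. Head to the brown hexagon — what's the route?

turn right 8°, forward 3.7 m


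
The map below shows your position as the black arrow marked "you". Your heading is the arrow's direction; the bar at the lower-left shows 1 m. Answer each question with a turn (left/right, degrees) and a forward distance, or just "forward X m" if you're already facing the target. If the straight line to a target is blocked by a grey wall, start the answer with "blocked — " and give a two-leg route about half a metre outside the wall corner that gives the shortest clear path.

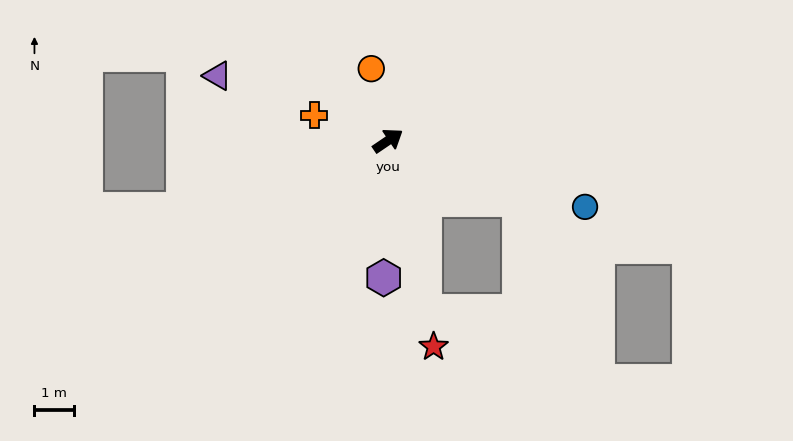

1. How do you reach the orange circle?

turn left 69°, forward 1.9 m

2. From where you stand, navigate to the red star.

turn right 112°, forward 5.3 m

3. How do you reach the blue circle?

turn right 53°, forward 5.3 m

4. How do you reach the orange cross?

turn left 127°, forward 2.0 m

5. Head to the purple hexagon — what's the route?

turn right 126°, forward 3.5 m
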